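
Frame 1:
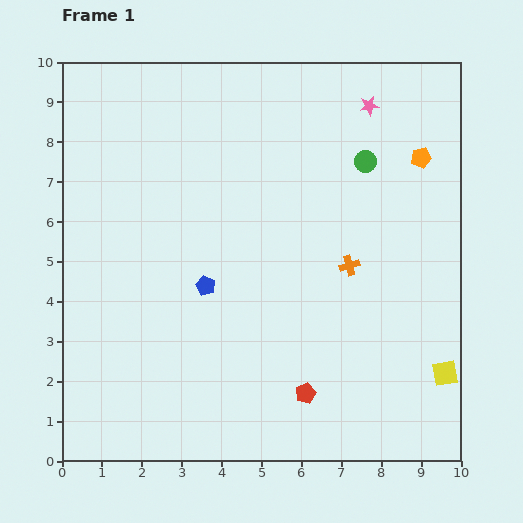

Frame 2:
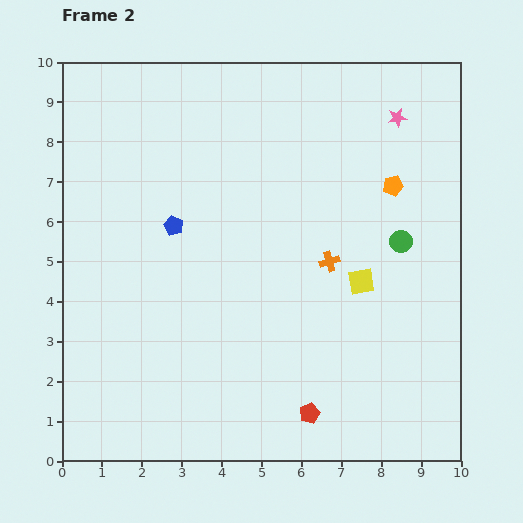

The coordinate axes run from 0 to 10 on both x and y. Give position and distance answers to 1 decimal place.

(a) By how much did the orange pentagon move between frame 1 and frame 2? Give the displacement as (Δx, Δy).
(-0.7, -0.7)

The orange pentagon was at (9.0, 7.6) in frame 1 and (8.3, 6.9) in frame 2.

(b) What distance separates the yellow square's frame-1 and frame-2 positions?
3.1

The yellow square moved from (9.6, 2.2) to (7.5, 4.5), a distance of √(2.1² + 2.3²) ≈ 3.1.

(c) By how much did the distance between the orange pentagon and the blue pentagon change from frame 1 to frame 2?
-0.7

Distance in frame 1: 6.3. Distance in frame 2: 5.6.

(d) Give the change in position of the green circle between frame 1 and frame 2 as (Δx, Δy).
(0.9, -2.0)

The green circle was at (7.6, 7.5) in frame 1 and (8.5, 5.5) in frame 2.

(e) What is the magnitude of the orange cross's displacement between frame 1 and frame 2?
0.5

The orange cross moved from (7.2, 4.9) to (6.7, 5.0), a distance of √(0.5² + 0.1²) ≈ 0.5.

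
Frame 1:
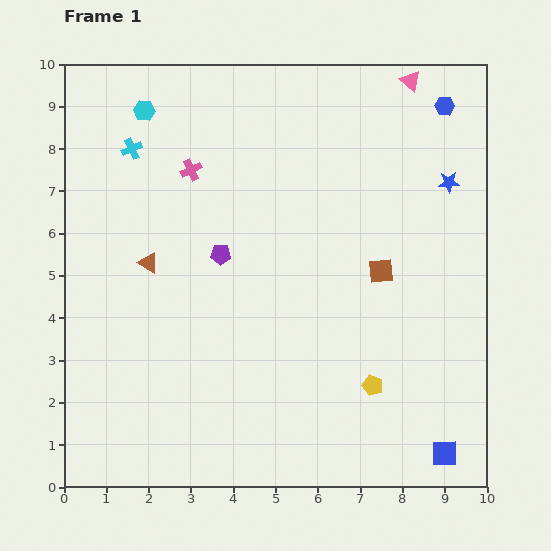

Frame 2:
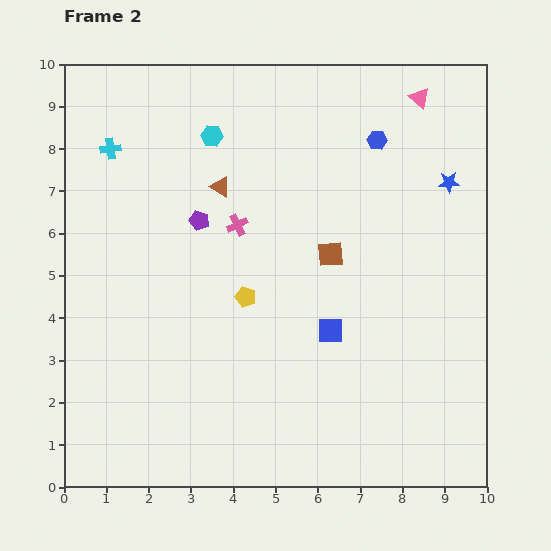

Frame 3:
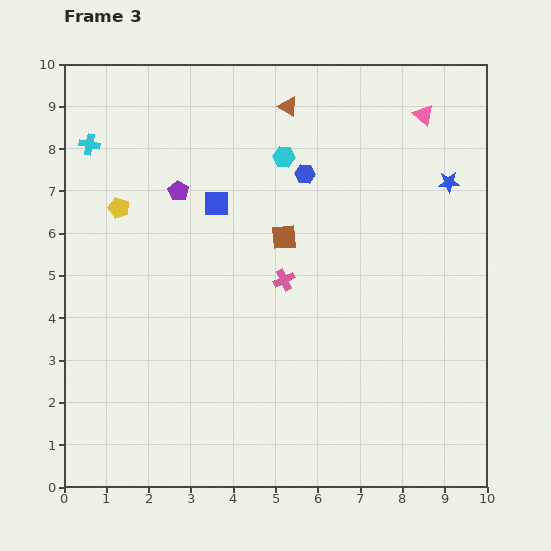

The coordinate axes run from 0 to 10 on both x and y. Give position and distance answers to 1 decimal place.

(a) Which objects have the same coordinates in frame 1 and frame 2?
the blue star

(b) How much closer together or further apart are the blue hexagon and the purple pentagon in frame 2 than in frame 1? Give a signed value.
-1.8

Distance in frame 1: 6.4. Distance in frame 2: 4.6.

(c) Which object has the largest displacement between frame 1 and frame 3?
the blue square

(moved 8.0; next 7.3)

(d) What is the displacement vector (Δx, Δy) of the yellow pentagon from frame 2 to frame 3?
(-3.0, 2.1)

The yellow pentagon was at (4.3, 4.5) in frame 2 and (1.3, 6.6) in frame 3.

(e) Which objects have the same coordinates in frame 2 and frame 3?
the blue star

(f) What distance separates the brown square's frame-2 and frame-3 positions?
1.2

The brown square moved from (6.3, 5.5) to (5.2, 5.9), a distance of √(1.1² + 0.4²) ≈ 1.2.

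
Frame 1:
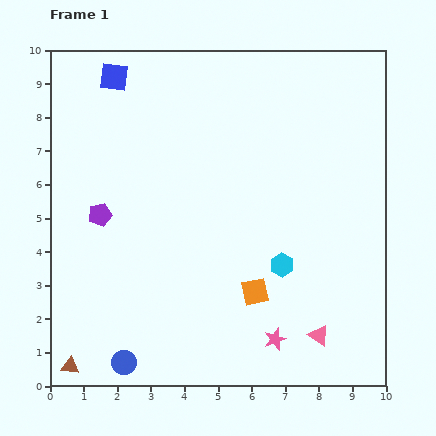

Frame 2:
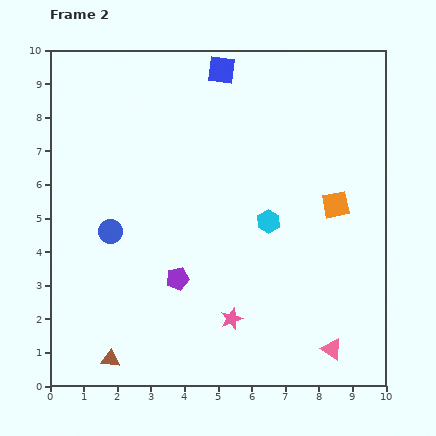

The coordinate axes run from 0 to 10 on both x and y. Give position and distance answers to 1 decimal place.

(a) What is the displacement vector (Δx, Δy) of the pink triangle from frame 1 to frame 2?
(0.4, -0.4)

The pink triangle was at (8.0, 1.5) in frame 1 and (8.4, 1.1) in frame 2.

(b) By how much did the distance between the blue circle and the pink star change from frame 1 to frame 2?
-0.2

Distance in frame 1: 4.6. Distance in frame 2: 4.4.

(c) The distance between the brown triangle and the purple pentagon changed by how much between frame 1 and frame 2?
-1.5

Distance in frame 1: 4.6. Distance in frame 2: 3.1.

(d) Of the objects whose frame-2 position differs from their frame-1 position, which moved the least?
the pink triangle

(moved 0.6)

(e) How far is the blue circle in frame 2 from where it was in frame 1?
3.9

The blue circle moved from (2.2, 0.7) to (1.8, 4.6), a distance of √(0.4² + 3.9²) ≈ 3.9.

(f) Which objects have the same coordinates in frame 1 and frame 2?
none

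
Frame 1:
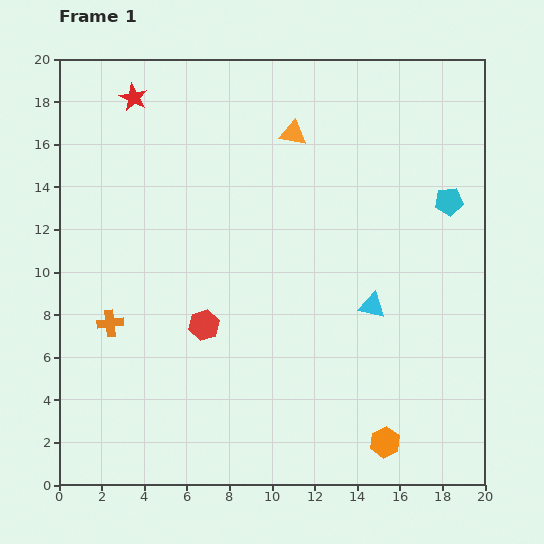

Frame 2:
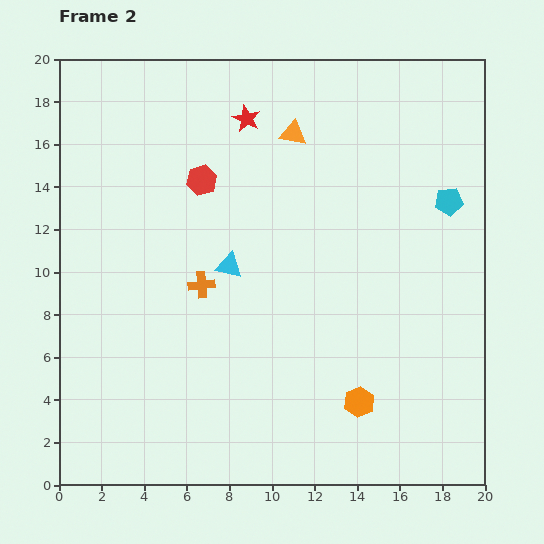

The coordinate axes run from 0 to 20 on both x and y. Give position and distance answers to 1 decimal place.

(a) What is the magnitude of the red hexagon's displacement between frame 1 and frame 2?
6.8

The red hexagon moved from (6.8, 7.5) to (6.7, 14.3), a distance of √(0.1² + 6.8²) ≈ 6.8.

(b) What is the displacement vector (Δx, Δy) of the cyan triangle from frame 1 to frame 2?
(-6.7, 1.9)

The cyan triangle was at (14.7, 8.4) in frame 1 and (8.0, 10.3) in frame 2.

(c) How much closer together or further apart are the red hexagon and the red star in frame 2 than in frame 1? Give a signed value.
-7.6

Distance in frame 1: 11.2. Distance in frame 2: 3.6.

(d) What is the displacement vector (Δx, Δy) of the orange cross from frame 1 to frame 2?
(4.3, 1.8)

The orange cross was at (2.4, 7.6) in frame 1 and (6.7, 9.4) in frame 2.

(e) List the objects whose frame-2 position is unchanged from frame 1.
the cyan pentagon, the orange triangle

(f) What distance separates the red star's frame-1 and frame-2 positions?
5.4

The red star moved from (3.5, 18.2) to (8.8, 17.2), a distance of √(5.3² + 1.0²) ≈ 5.4.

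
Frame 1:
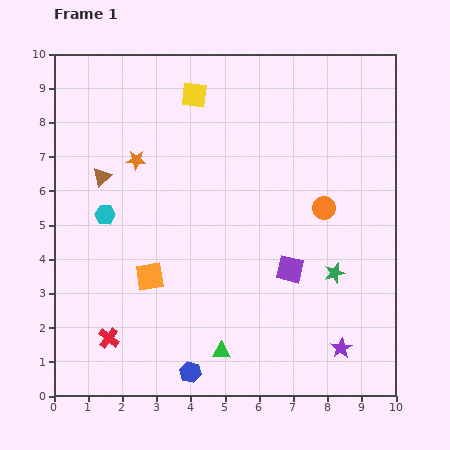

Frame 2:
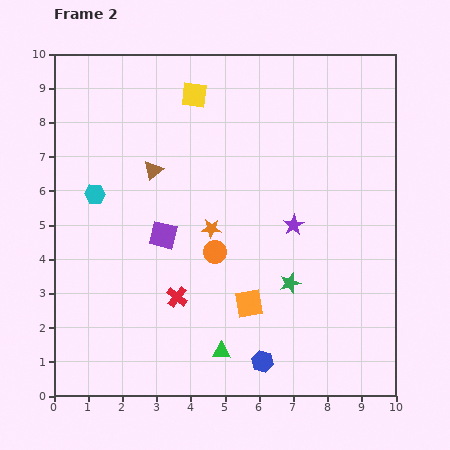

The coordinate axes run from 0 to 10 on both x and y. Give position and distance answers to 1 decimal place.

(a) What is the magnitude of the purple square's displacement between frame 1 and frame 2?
3.8

The purple square moved from (6.9, 3.7) to (3.2, 4.7), a distance of √(3.7² + 1.0²) ≈ 3.8.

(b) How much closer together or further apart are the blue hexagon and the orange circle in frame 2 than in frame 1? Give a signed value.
-2.7

Distance in frame 1: 6.2. Distance in frame 2: 3.5.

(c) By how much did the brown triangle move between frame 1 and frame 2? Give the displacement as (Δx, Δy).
(1.5, 0.2)

The brown triangle was at (1.4, 6.4) in frame 1 and (2.9, 6.6) in frame 2.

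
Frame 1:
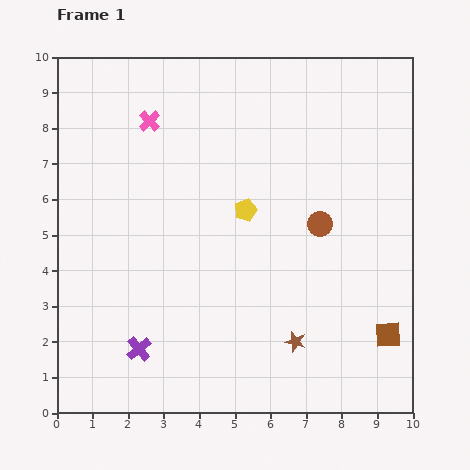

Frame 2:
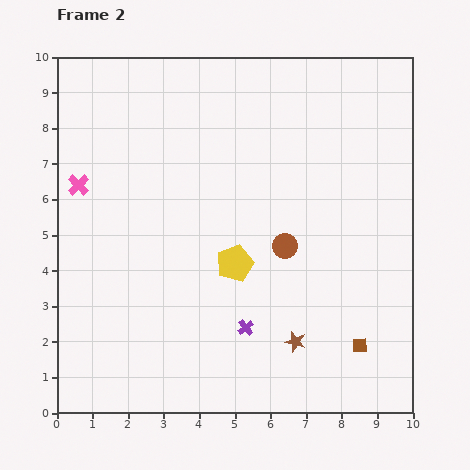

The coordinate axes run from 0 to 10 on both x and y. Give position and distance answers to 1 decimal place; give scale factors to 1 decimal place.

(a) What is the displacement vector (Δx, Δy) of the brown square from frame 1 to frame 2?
(-0.8, -0.3)

The brown square was at (9.3, 2.2) in frame 1 and (8.5, 1.9) in frame 2.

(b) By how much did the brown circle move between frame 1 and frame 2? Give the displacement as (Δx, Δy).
(-1.0, -0.6)

The brown circle was at (7.4, 5.3) in frame 1 and (6.4, 4.7) in frame 2.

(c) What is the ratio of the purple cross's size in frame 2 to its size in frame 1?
0.6×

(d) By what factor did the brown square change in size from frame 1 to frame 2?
0.6×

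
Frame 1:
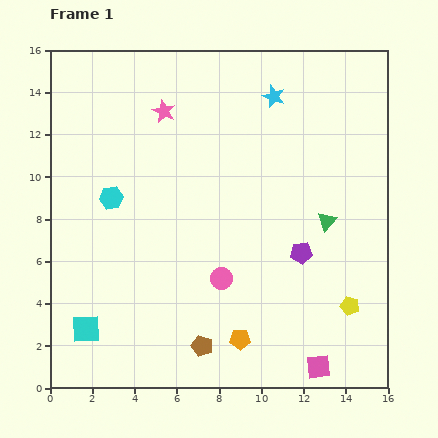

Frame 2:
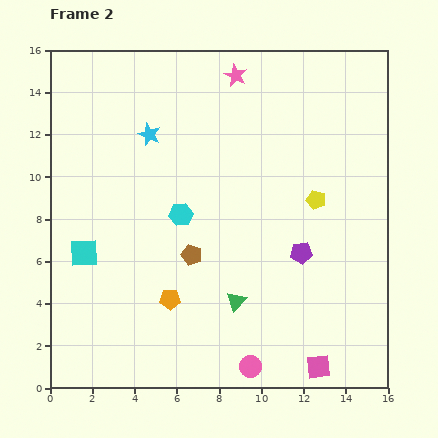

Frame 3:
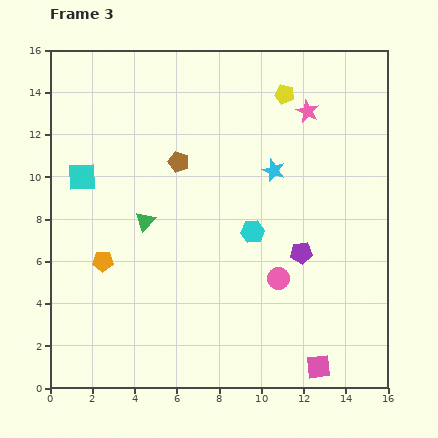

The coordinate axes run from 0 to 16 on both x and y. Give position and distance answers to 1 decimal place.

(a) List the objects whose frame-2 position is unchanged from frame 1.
the pink square, the purple pentagon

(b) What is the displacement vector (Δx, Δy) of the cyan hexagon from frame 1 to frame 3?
(6.7, -1.6)

The cyan hexagon was at (2.9, 9.0) in frame 1 and (9.6, 7.4) in frame 3.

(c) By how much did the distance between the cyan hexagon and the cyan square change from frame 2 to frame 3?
+3.6

Distance in frame 2: 4.9. Distance in frame 3: 8.5.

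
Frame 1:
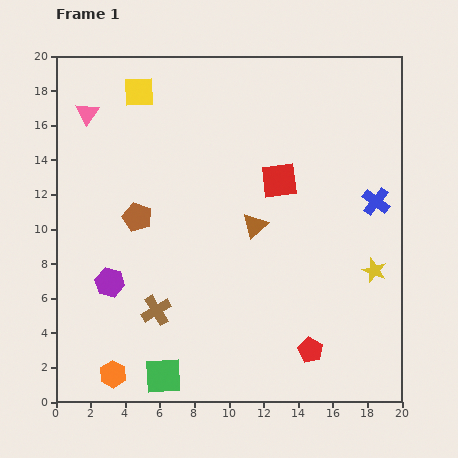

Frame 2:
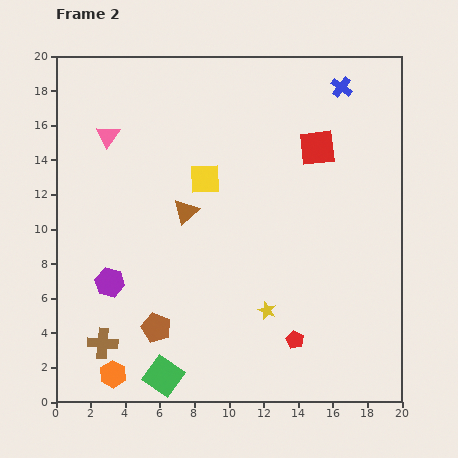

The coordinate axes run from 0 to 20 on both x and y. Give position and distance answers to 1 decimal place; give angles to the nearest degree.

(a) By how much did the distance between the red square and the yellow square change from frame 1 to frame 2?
-2.9

Distance in frame 1: 9.6. Distance in frame 2: 6.7.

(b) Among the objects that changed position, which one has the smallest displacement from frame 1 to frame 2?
the red pentagon

(moved 1.1)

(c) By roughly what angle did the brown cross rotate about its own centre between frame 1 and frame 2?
36° clockwise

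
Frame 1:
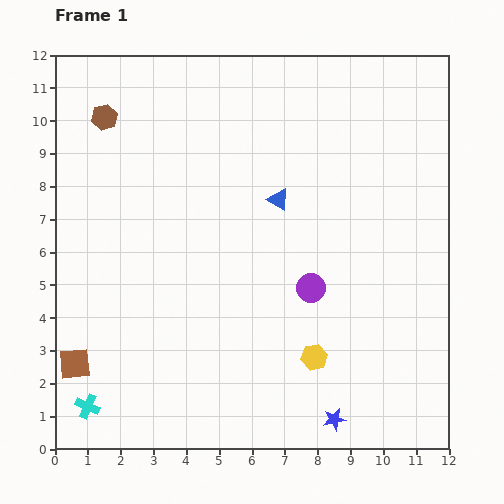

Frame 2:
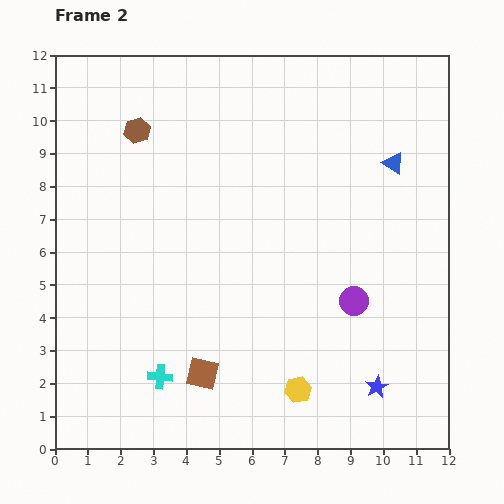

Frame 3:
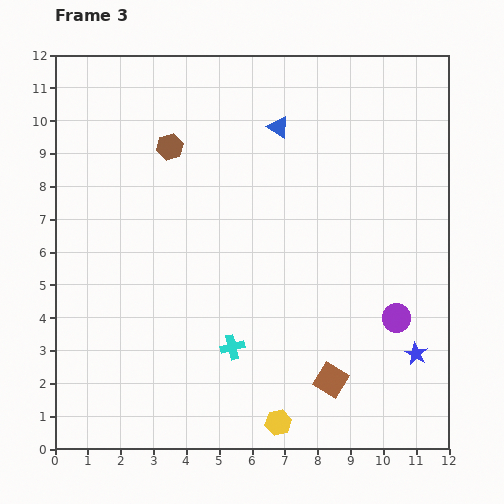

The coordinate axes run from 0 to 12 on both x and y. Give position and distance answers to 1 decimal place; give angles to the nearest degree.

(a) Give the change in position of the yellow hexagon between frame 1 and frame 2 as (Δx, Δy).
(-0.5, -1.0)

The yellow hexagon was at (7.9, 2.8) in frame 1 and (7.4, 1.8) in frame 2.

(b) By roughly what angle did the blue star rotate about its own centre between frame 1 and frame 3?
30° counter-clockwise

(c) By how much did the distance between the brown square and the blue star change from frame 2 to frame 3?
-2.6

Distance in frame 2: 5.3. Distance in frame 3: 2.7.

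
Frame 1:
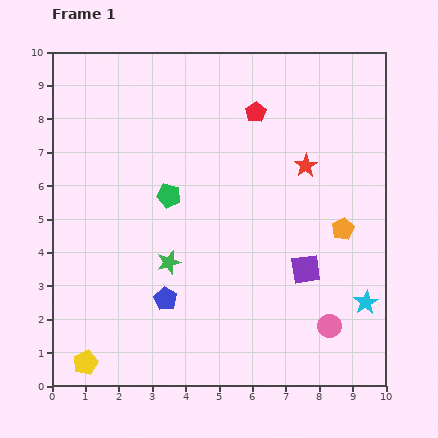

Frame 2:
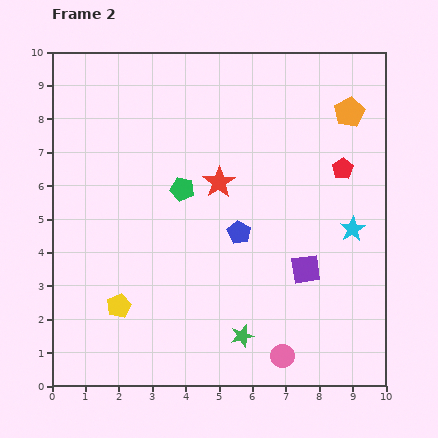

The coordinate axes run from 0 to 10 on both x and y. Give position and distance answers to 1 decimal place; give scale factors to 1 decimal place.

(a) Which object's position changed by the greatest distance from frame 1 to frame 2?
the orange pentagon

(moved 3.5; next 3.1)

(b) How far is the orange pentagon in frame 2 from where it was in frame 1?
3.5

The orange pentagon moved from (8.7, 4.7) to (8.9, 8.2), a distance of √(0.2² + 3.5²) ≈ 3.5.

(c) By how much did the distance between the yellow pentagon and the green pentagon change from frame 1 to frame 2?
-1.6

Distance in frame 1: 5.6. Distance in frame 2: 4.0.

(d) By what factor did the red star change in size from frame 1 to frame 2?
1.4×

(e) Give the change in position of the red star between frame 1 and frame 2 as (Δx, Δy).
(-2.6, -0.5)

The red star was at (7.6, 6.6) in frame 1 and (5.0, 6.1) in frame 2.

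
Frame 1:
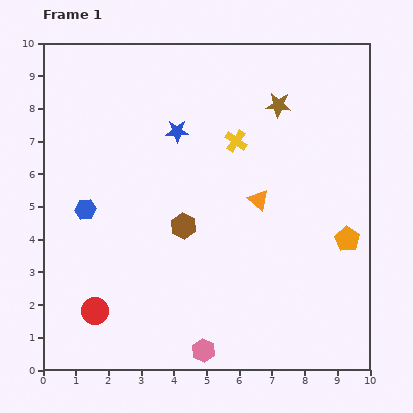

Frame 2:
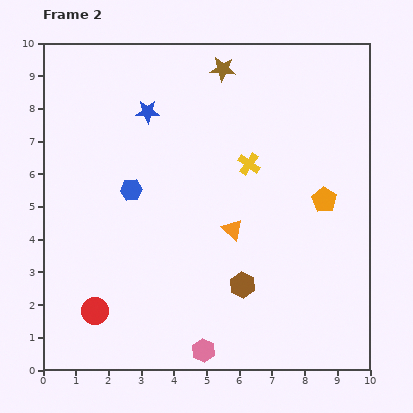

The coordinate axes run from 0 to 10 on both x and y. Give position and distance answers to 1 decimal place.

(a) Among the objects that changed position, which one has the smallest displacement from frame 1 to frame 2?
the yellow cross

(moved 0.8)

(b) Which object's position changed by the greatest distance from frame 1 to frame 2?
the brown hexagon

(moved 2.5; next 2.0)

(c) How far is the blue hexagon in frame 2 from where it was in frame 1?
1.5

The blue hexagon moved from (1.3, 4.9) to (2.7, 5.5), a distance of √(1.4² + 0.6²) ≈ 1.5.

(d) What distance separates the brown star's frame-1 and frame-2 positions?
2.0

The brown star moved from (7.2, 8.1) to (5.5, 9.2), a distance of √(1.7² + 1.1²) ≈ 2.0.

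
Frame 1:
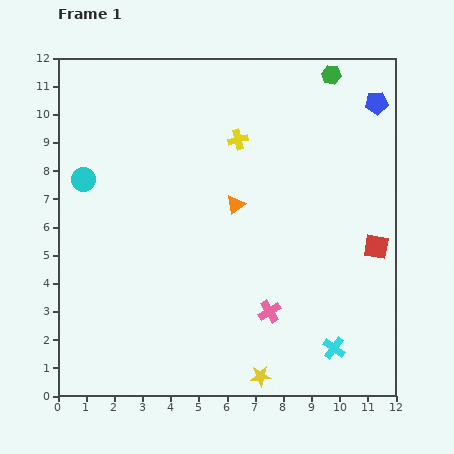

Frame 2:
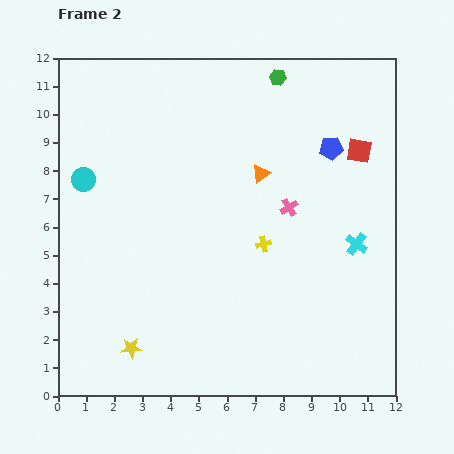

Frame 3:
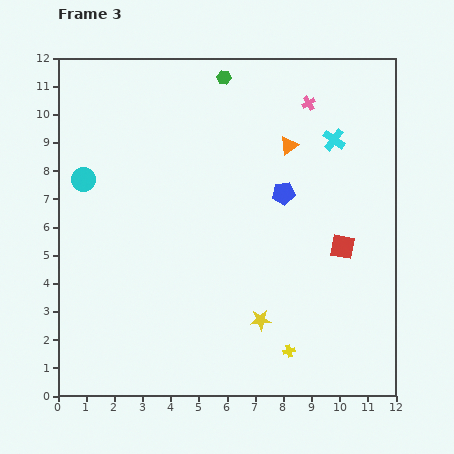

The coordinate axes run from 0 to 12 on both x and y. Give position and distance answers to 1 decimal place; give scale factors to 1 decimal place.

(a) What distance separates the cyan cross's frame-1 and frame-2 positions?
3.8

The cyan cross moved from (9.8, 1.7) to (10.6, 5.4), a distance of √(0.8² + 3.7²) ≈ 3.8.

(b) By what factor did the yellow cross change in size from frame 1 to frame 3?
0.6×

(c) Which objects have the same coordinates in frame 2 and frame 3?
the cyan circle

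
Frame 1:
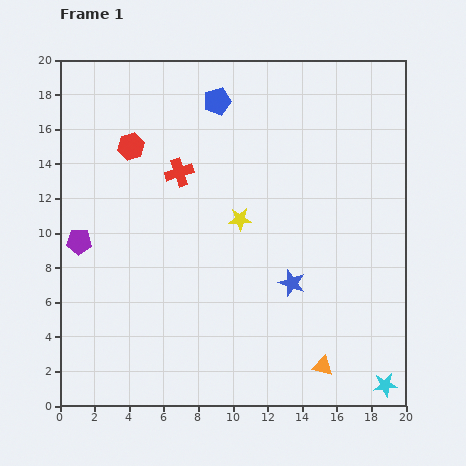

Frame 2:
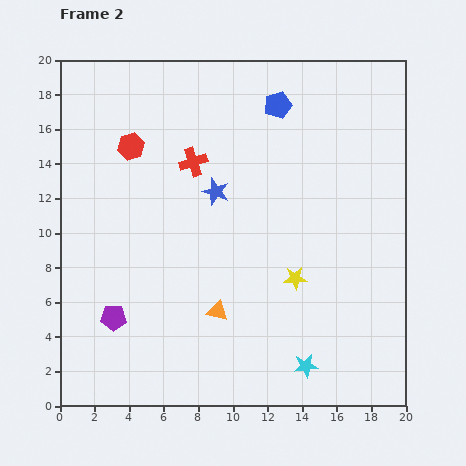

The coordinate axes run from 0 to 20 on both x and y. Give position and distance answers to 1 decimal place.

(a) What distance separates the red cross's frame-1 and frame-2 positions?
1.0

The red cross moved from (6.9, 13.5) to (7.7, 14.1), a distance of √(0.8² + 0.6²) ≈ 1.0.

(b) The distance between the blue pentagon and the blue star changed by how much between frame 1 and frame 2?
-5.1

Distance in frame 1: 11.3. Distance in frame 2: 6.2.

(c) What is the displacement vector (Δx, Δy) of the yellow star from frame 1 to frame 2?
(3.2, -3.4)

The yellow star was at (10.4, 10.8) in frame 1 and (13.6, 7.4) in frame 2.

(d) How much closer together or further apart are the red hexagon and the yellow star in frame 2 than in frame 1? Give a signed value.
+4.6

Distance in frame 1: 7.6. Distance in frame 2: 12.2.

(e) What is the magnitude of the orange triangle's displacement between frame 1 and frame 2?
6.9

The orange triangle moved from (15.2, 2.3) to (9.1, 5.5), a distance of √(6.1² + 3.2²) ≈ 6.9.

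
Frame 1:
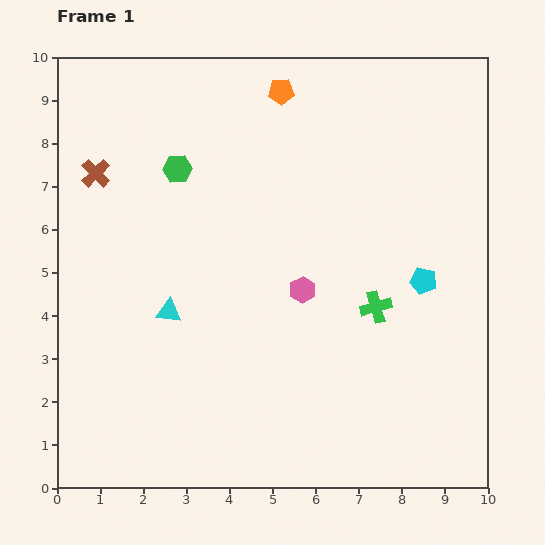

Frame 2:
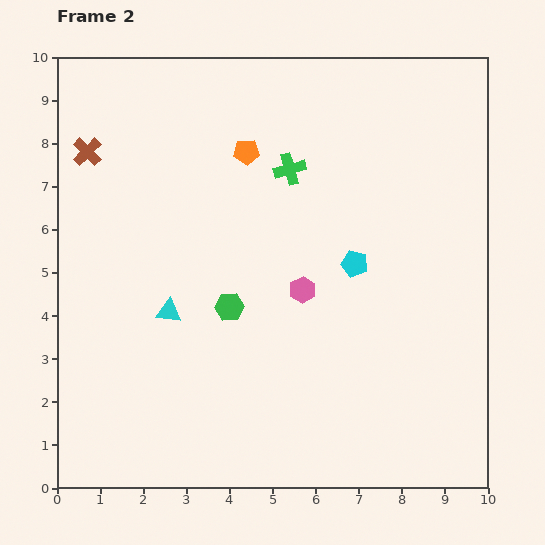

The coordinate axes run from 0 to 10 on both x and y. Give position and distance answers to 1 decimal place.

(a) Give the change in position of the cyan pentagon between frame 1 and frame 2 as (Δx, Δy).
(-1.6, 0.4)

The cyan pentagon was at (8.5, 4.8) in frame 1 and (6.9, 5.2) in frame 2.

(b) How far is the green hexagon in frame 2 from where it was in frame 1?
3.4

The green hexagon moved from (2.8, 7.4) to (4.0, 4.2), a distance of √(1.2² + 3.2²) ≈ 3.4.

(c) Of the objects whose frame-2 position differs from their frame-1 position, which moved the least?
the brown cross

(moved 0.5)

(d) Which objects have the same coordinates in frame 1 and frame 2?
the pink hexagon, the cyan triangle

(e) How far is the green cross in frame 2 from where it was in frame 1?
3.8

The green cross moved from (7.4, 4.2) to (5.4, 7.4), a distance of √(2.0² + 3.2²) ≈ 3.8.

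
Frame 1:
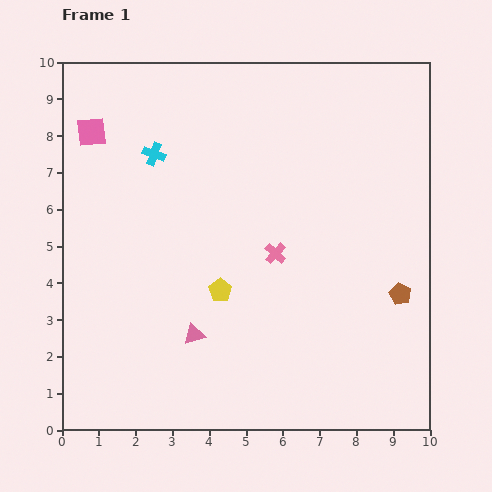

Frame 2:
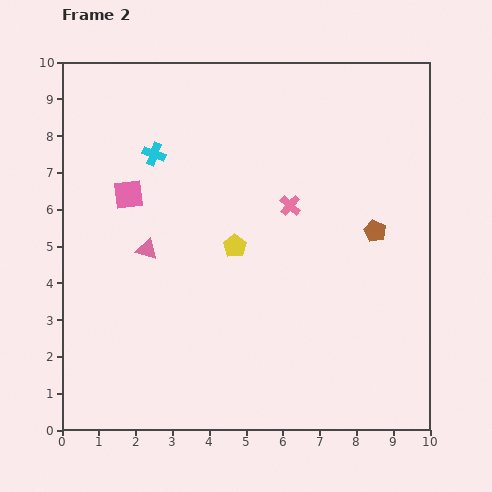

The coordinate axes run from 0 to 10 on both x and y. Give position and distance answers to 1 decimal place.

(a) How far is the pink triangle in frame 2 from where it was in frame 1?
2.6

The pink triangle moved from (3.6, 2.6) to (2.3, 4.9), a distance of √(1.3² + 2.3²) ≈ 2.6.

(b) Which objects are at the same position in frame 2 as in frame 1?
the cyan cross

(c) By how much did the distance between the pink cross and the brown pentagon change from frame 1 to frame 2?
-1.2

Distance in frame 1: 3.6. Distance in frame 2: 2.4.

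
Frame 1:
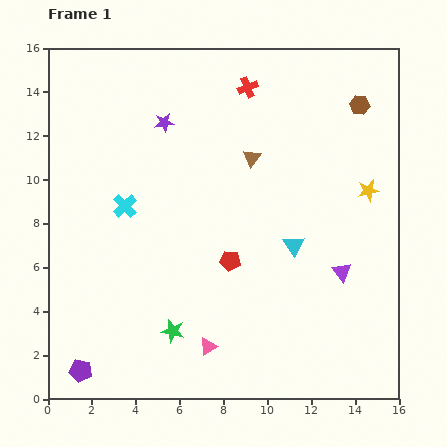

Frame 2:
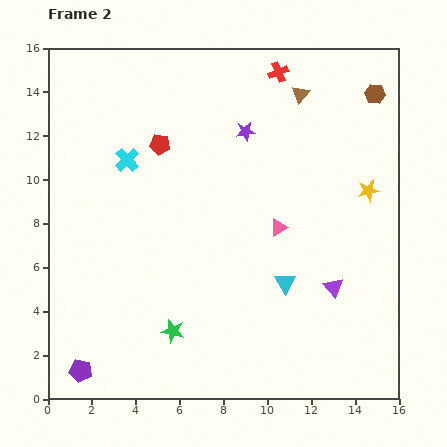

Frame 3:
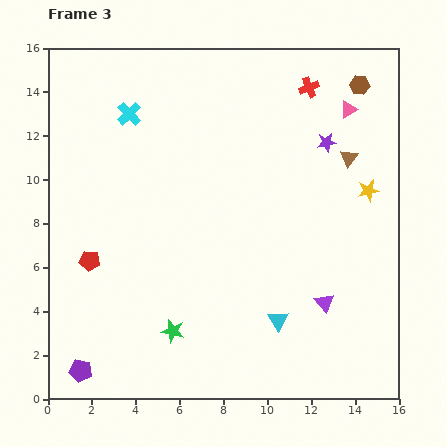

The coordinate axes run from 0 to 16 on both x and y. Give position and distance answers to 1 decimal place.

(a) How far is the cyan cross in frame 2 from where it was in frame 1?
2.1

The cyan cross moved from (3.5, 8.8) to (3.6, 10.9), a distance of √(0.1² + 2.1²) ≈ 2.1.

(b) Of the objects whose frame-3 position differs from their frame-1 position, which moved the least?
the brown hexagon

(moved 0.9)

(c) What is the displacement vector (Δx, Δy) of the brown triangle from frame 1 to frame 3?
(4.4, 0.0)

The brown triangle was at (9.3, 11.0) in frame 1 and (13.7, 11.0) in frame 3.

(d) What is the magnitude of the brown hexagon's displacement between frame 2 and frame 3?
0.8

The brown hexagon moved from (14.9, 13.9) to (14.2, 14.3), a distance of √(0.7² + 0.4²) ≈ 0.8.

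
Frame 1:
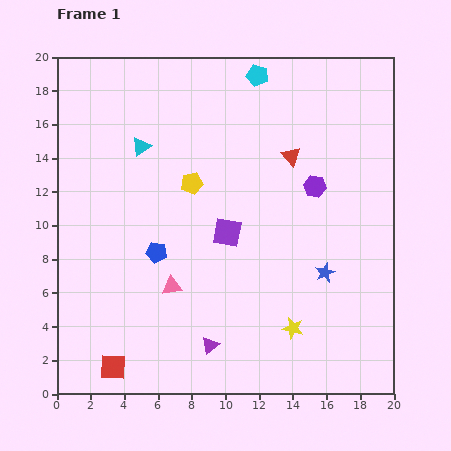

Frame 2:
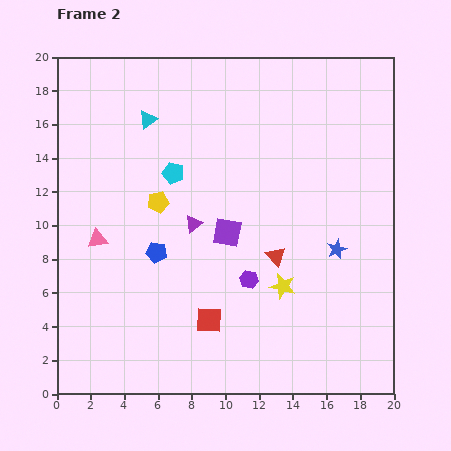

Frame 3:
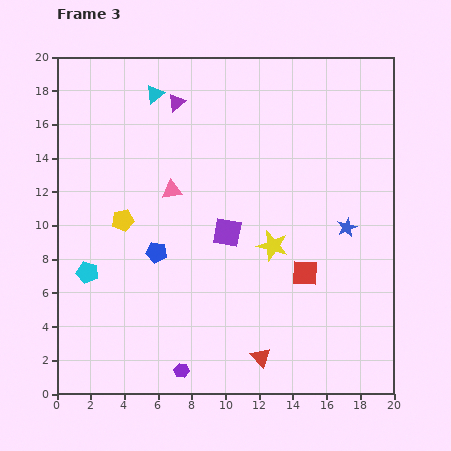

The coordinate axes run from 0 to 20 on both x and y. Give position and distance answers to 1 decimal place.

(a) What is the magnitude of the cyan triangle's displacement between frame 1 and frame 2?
1.6

The cyan triangle moved from (5.0, 14.7) to (5.4, 16.3), a distance of √(0.4² + 1.6²) ≈ 1.6.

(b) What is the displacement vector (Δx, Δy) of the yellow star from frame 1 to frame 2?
(-0.6, 2.5)

The yellow star was at (14.0, 3.9) in frame 1 and (13.4, 6.4) in frame 2.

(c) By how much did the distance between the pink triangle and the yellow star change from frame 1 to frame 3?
-0.8

Distance in frame 1: 7.6. Distance in frame 3: 6.8.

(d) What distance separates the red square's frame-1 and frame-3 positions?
12.7

The red square moved from (3.3, 1.6) to (14.7, 7.2), a distance of √(11.4² + 5.6²) ≈ 12.7.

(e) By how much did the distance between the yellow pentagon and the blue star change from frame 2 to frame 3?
+2.3

Distance in frame 2: 11.0. Distance in frame 3: 13.3.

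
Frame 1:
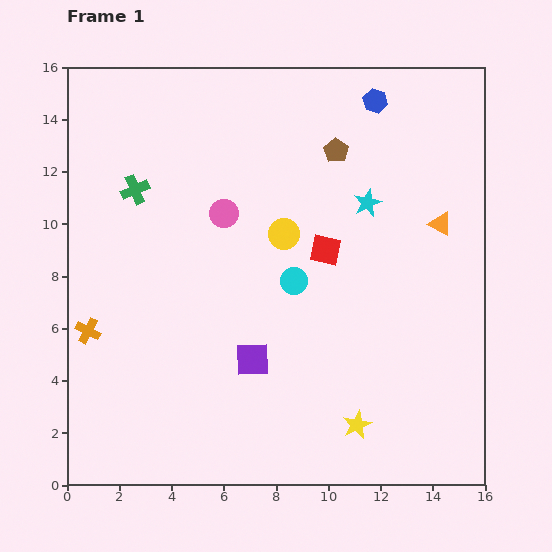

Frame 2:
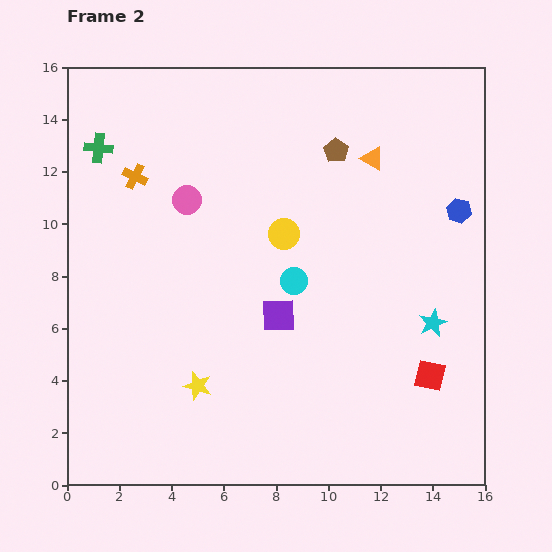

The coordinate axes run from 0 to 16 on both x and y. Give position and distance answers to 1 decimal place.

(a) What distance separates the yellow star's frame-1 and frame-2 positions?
6.3

The yellow star moved from (11.1, 2.3) to (5.0, 3.8), a distance of √(6.1² + 1.5²) ≈ 6.3.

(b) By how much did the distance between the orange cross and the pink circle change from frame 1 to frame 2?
-4.7

Distance in frame 1: 6.9. Distance in frame 2: 2.2.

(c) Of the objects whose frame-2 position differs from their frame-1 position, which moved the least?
the pink circle

(moved 1.5)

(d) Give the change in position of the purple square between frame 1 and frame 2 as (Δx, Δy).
(1.0, 1.7)

The purple square was at (7.1, 4.8) in frame 1 and (8.1, 6.5) in frame 2.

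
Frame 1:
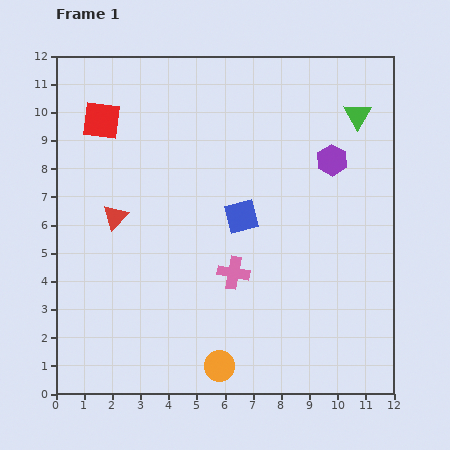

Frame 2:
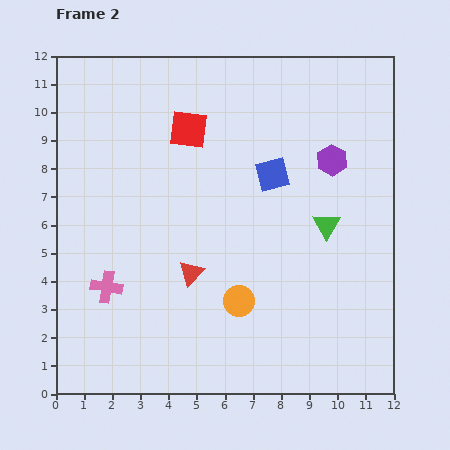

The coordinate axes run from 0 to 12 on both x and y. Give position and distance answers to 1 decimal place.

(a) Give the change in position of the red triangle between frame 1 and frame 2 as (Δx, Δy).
(2.7, -2.0)

The red triangle was at (2.1, 6.3) in frame 1 and (4.8, 4.3) in frame 2.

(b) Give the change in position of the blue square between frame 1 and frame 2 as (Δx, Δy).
(1.1, 1.5)

The blue square was at (6.6, 6.3) in frame 1 and (7.7, 7.8) in frame 2.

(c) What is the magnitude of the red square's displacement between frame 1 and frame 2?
3.1

The red square moved from (1.6, 9.7) to (4.7, 9.4), a distance of √(3.1² + 0.3²) ≈ 3.1.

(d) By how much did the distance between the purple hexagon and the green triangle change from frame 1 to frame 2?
+0.5

Distance in frame 1: 1.8. Distance in frame 2: 2.3.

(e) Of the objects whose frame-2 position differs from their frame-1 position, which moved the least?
the blue square

(moved 1.9)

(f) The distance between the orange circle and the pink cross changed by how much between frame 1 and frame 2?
+1.4

Distance in frame 1: 3.3. Distance in frame 2: 4.7.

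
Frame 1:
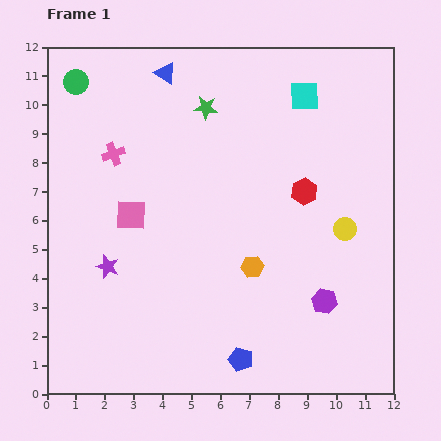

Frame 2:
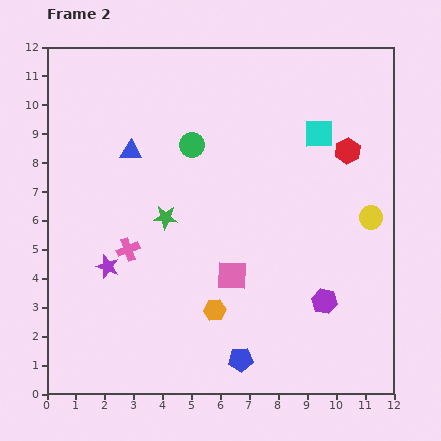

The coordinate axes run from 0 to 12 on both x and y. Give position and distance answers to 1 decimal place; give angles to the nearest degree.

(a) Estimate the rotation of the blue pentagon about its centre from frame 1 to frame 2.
23° counter-clockwise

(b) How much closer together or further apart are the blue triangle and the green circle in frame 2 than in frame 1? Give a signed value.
-1.0

Distance in frame 1: 3.1. Distance in frame 2: 2.1.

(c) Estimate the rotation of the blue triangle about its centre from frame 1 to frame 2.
32° counter-clockwise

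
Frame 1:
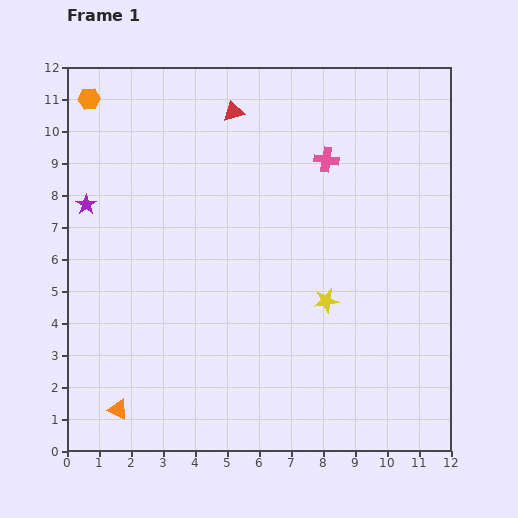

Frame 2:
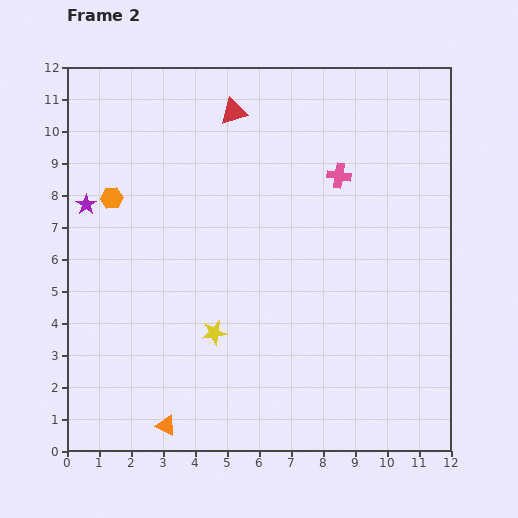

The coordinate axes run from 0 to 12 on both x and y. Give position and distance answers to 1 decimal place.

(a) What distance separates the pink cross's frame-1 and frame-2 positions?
0.6

The pink cross moved from (8.1, 9.1) to (8.5, 8.6), a distance of √(0.4² + 0.5²) ≈ 0.6.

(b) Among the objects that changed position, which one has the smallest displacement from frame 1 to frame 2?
the pink cross

(moved 0.6)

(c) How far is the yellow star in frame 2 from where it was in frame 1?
3.6

The yellow star moved from (8.1, 4.7) to (4.6, 3.7), a distance of √(3.5² + 1.0²) ≈ 3.6.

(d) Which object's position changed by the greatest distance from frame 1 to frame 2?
the yellow star

(moved 3.6; next 3.2)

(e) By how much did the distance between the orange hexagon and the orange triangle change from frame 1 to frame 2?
-2.4

Distance in frame 1: 9.7. Distance in frame 2: 7.3.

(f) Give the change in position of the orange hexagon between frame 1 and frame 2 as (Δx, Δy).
(0.7, -3.1)

The orange hexagon was at (0.7, 11.0) in frame 1 and (1.4, 7.9) in frame 2.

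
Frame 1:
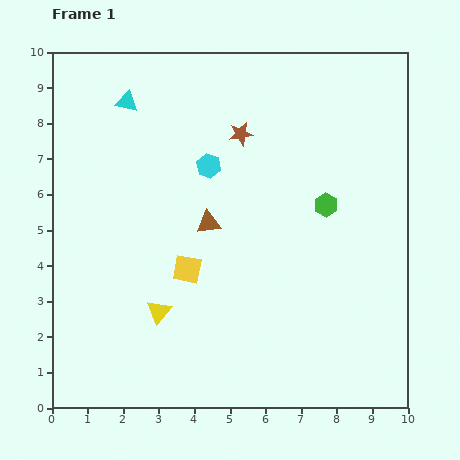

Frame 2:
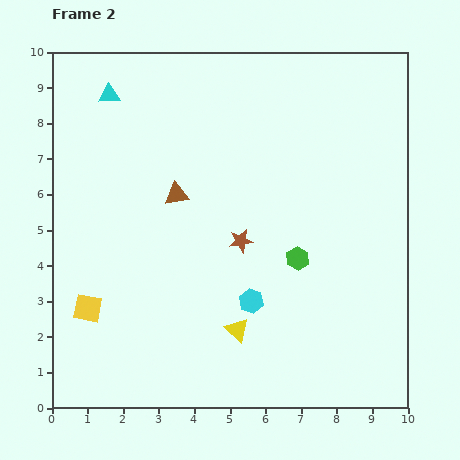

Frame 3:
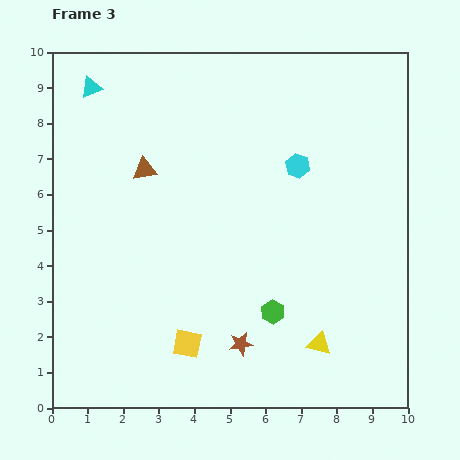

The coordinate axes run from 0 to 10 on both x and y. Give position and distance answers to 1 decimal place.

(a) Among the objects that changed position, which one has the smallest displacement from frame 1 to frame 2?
the cyan triangle

(moved 0.5)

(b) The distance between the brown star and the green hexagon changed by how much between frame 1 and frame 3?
-1.8

Distance in frame 1: 3.1. Distance in frame 3: 1.3.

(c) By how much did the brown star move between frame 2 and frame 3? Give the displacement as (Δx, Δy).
(0.0, -2.9)

The brown star was at (5.3, 4.7) in frame 2 and (5.3, 1.8) in frame 3.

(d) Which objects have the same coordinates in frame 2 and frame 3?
none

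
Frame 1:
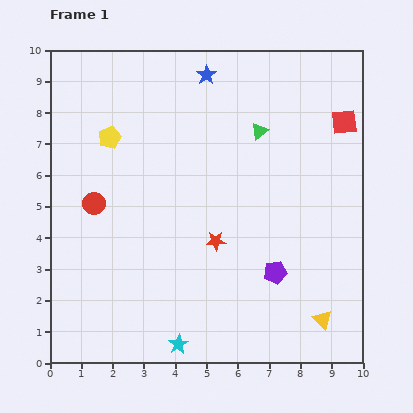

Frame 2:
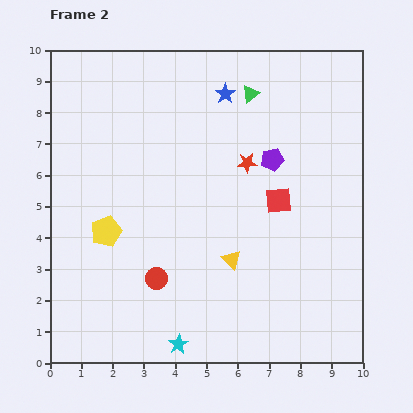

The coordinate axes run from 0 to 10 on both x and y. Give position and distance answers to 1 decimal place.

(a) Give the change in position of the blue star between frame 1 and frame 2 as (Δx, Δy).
(0.6, -0.6)

The blue star was at (5.0, 9.2) in frame 1 and (5.6, 8.6) in frame 2.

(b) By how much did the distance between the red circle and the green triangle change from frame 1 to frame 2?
+0.8

Distance in frame 1: 5.8. Distance in frame 2: 6.6.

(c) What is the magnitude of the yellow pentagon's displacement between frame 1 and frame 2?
3.0

The yellow pentagon moved from (1.9, 7.2) to (1.8, 4.2), a distance of √(0.1² + 3.0²) ≈ 3.0.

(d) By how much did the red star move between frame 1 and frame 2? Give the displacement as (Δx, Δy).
(1.0, 2.5)

The red star was at (5.3, 3.9) in frame 1 and (6.3, 6.4) in frame 2.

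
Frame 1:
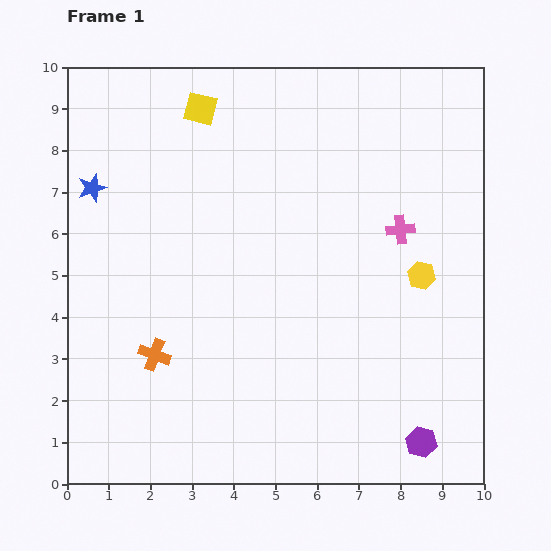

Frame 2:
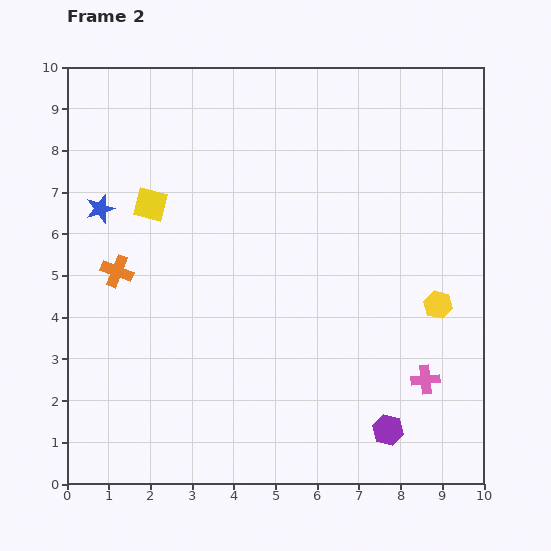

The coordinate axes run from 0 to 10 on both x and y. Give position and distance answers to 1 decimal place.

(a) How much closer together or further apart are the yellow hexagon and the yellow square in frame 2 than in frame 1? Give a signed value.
+0.7

Distance in frame 1: 6.6. Distance in frame 2: 7.3.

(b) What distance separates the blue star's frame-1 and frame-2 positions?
0.5

The blue star moved from (0.6, 7.1) to (0.8, 6.6), a distance of √(0.2² + 0.5²) ≈ 0.5.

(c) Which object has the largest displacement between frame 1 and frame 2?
the pink cross

(moved 3.6; next 2.6)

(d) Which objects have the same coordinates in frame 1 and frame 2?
none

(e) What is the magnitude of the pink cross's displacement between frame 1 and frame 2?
3.6

The pink cross moved from (8.0, 6.1) to (8.6, 2.5), a distance of √(0.6² + 3.6²) ≈ 3.6.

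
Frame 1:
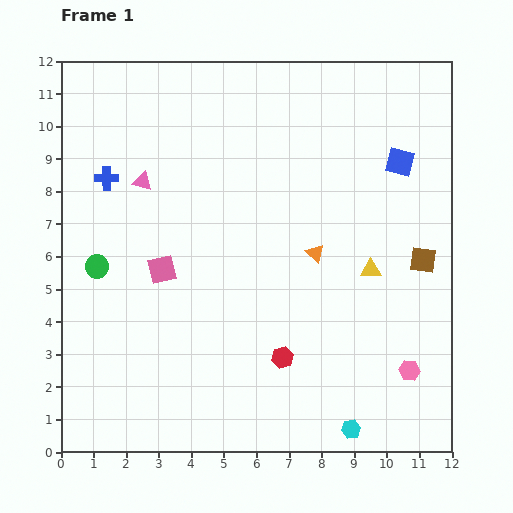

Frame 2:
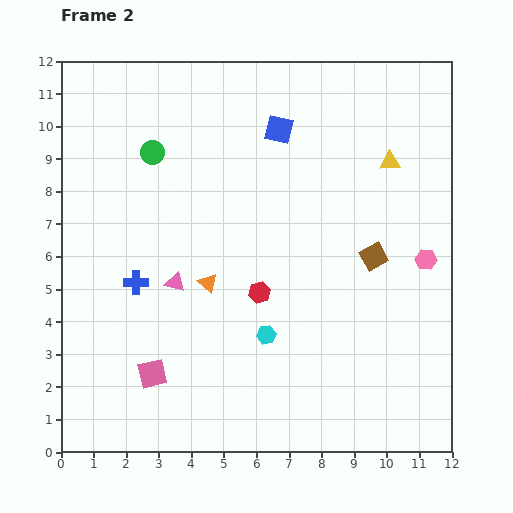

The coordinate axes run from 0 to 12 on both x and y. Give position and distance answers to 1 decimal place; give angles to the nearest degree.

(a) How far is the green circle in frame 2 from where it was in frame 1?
3.9

The green circle moved from (1.1, 5.7) to (2.8, 9.2), a distance of √(1.7² + 3.5²) ≈ 3.9.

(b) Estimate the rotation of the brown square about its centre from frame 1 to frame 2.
36° counter-clockwise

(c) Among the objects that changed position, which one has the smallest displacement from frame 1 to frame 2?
the brown square

(moved 1.5)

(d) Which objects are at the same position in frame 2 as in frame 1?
none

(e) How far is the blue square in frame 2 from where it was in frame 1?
3.8

The blue square moved from (10.4, 8.9) to (6.7, 9.9), a distance of √(3.7² + 1.0²) ≈ 3.8.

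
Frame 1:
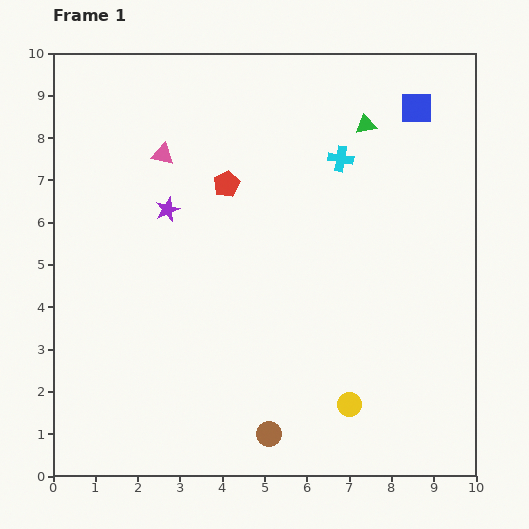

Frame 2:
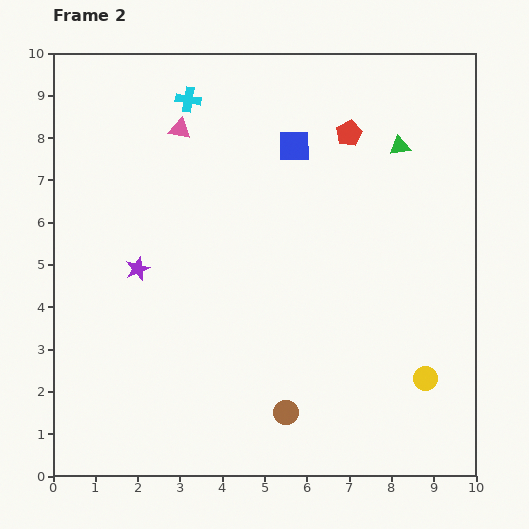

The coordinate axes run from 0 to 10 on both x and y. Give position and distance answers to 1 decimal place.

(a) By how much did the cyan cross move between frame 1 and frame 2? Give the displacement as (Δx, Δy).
(-3.6, 1.4)

The cyan cross was at (6.8, 7.5) in frame 1 and (3.2, 8.9) in frame 2.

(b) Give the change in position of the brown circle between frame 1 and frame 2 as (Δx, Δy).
(0.4, 0.5)

The brown circle was at (5.1, 1.0) in frame 1 and (5.5, 1.5) in frame 2.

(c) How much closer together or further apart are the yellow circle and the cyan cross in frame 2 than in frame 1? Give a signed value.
+2.9

Distance in frame 1: 5.8. Distance in frame 2: 8.7.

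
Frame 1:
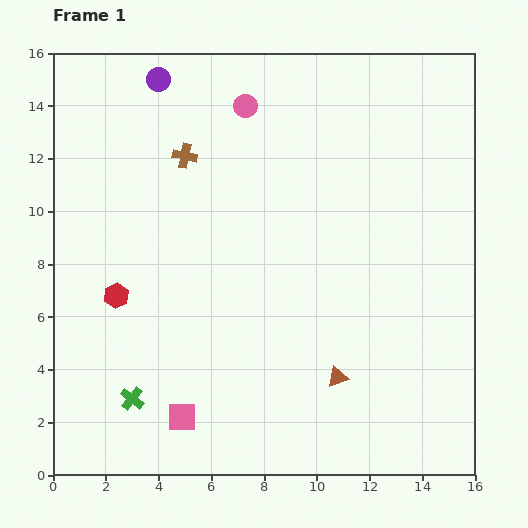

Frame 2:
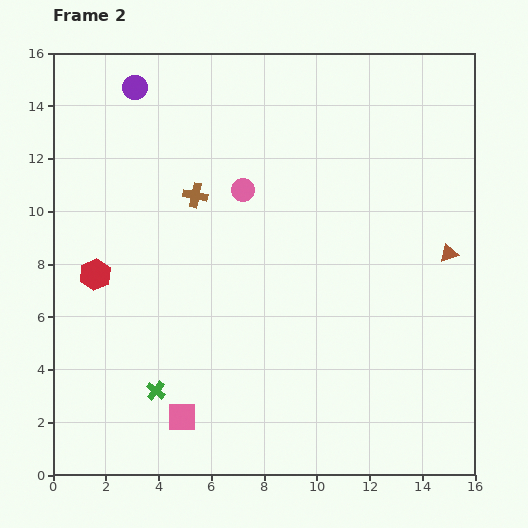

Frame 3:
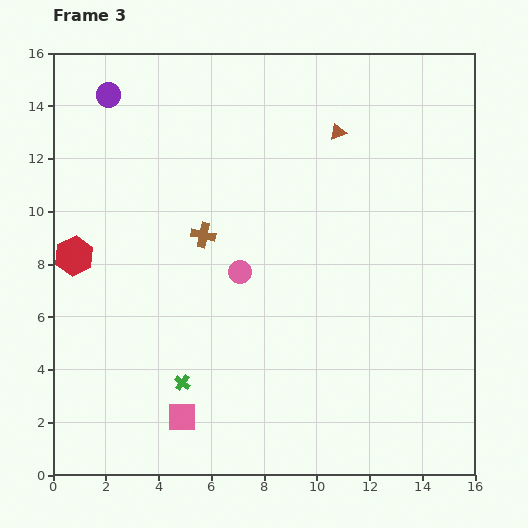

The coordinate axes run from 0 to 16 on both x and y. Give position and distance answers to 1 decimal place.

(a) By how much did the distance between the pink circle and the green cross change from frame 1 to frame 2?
-3.6

Distance in frame 1: 11.9. Distance in frame 2: 8.3.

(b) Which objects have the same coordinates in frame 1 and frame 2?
the pink square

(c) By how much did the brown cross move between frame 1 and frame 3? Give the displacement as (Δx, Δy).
(0.7, -3.0)

The brown cross was at (5.0, 12.1) in frame 1 and (5.7, 9.1) in frame 3.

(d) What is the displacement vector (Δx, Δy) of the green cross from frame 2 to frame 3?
(1.0, 0.3)

The green cross was at (3.9, 3.2) in frame 2 and (4.9, 3.5) in frame 3.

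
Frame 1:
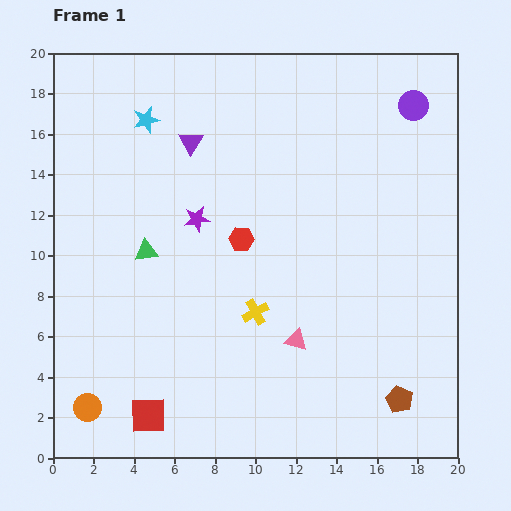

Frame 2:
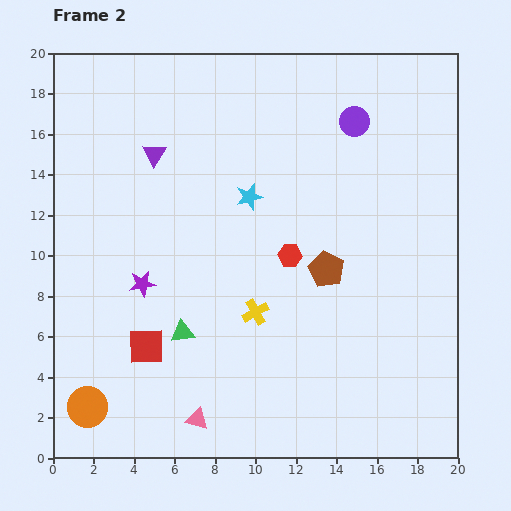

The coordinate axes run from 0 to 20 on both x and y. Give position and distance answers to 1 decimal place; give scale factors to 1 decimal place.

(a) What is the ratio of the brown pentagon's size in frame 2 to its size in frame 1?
1.3×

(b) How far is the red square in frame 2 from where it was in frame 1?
3.4

The red square moved from (4.7, 2.1) to (4.6, 5.5), a distance of √(0.1² + 3.4²) ≈ 3.4.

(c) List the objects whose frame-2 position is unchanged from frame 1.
the yellow cross, the orange circle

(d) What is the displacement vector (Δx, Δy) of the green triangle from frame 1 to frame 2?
(1.8, -4.0)

The green triangle was at (4.6, 10.2) in frame 1 and (6.4, 6.2) in frame 2.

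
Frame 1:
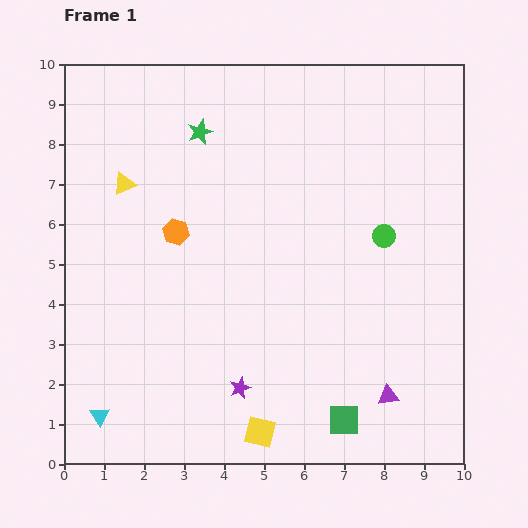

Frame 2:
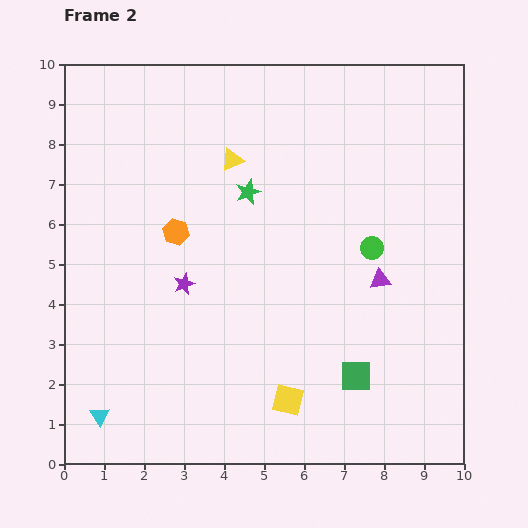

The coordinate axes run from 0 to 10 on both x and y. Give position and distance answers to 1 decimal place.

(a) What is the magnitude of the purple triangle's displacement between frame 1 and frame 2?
2.9

The purple triangle moved from (8.1, 1.7) to (7.9, 4.6), a distance of √(0.2² + 2.9²) ≈ 2.9.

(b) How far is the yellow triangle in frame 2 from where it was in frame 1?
2.8

The yellow triangle moved from (1.5, 7.0) to (4.2, 7.6), a distance of √(2.7² + 0.6²) ≈ 2.8.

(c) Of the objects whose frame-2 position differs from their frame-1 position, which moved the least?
the green circle

(moved 0.4)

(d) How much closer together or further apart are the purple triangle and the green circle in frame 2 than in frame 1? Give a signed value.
-3.2

Distance in frame 1: 4.0. Distance in frame 2: 0.8.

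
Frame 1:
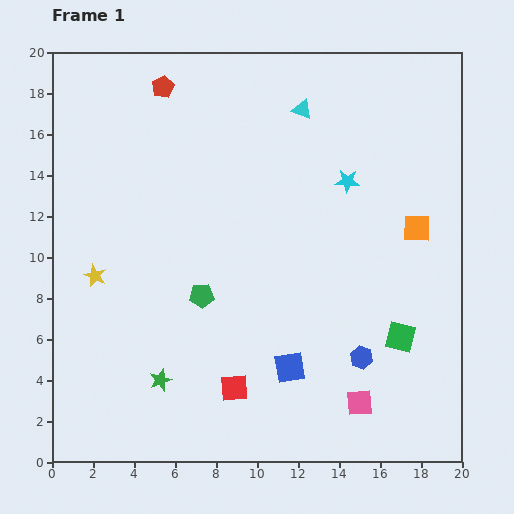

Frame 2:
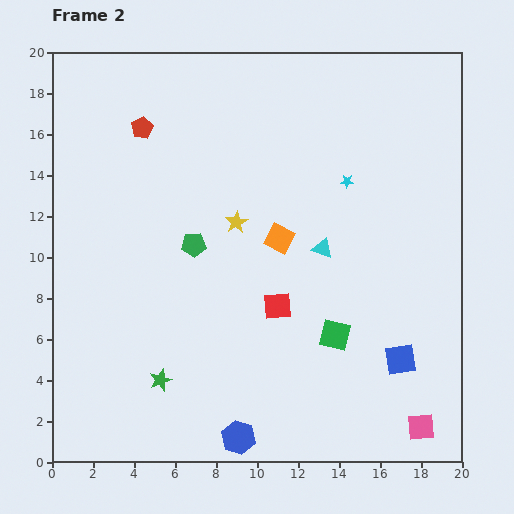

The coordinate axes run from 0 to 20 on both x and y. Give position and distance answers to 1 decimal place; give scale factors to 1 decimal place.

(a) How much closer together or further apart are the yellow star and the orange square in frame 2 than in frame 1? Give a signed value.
-13.7

Distance in frame 1: 15.9. Distance in frame 2: 2.2.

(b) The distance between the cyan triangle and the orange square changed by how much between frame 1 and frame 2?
-5.9

Distance in frame 1: 8.1. Distance in frame 2: 2.2.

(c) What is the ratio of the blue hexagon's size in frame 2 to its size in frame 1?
1.5×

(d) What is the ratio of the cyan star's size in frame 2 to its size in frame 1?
0.6×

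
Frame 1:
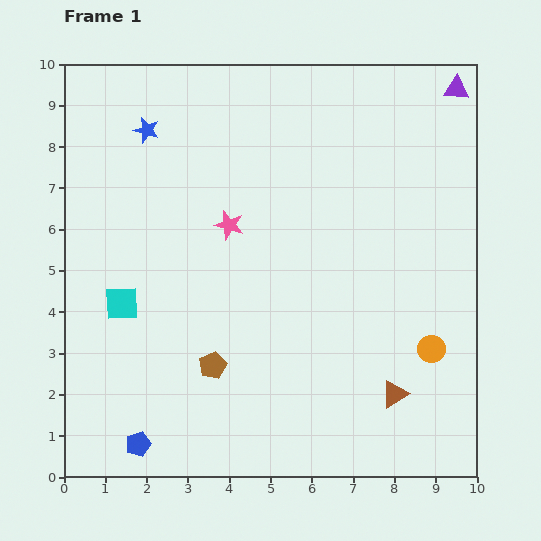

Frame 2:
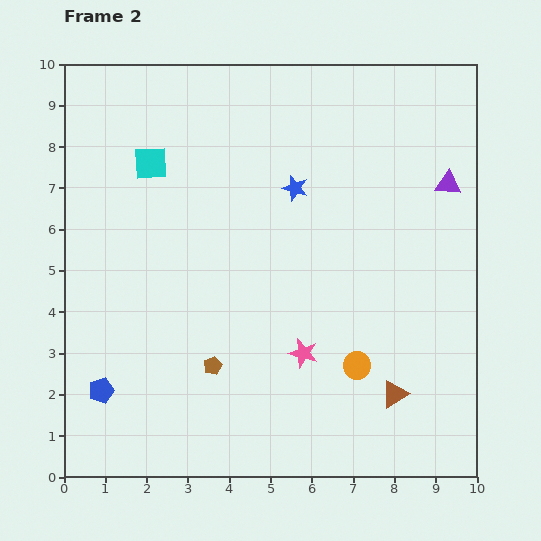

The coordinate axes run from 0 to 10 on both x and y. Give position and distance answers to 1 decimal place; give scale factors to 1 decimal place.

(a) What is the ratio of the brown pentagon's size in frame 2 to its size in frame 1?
0.7×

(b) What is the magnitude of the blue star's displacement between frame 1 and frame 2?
3.9

The blue star moved from (2.0, 8.4) to (5.6, 7.0), a distance of √(3.6² + 1.4²) ≈ 3.9.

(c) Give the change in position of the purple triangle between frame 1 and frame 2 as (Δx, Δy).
(-0.2, -2.3)

The purple triangle was at (9.5, 9.4) in frame 1 and (9.3, 7.1) in frame 2.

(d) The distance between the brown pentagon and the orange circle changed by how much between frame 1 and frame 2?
-1.8

Distance in frame 1: 5.3. Distance in frame 2: 3.5.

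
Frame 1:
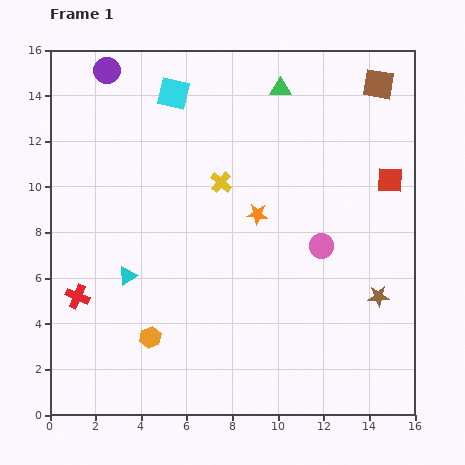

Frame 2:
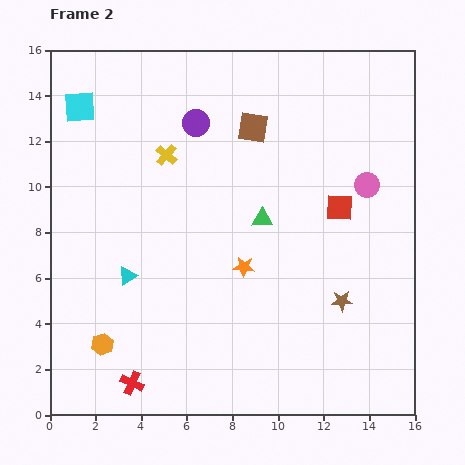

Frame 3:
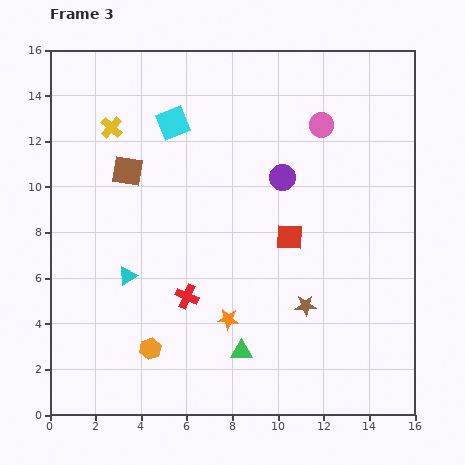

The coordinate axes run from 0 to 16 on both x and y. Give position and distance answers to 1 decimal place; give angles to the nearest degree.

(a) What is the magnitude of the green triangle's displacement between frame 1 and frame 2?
5.8

The green triangle moved from (10.1, 14.3) to (9.3, 8.6), a distance of √(0.8² + 5.7²) ≈ 5.8.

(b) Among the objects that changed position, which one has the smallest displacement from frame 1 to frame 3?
the orange hexagon

(moved 0.5)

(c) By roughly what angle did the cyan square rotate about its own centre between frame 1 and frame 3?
36° counter-clockwise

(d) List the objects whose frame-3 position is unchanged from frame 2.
the cyan triangle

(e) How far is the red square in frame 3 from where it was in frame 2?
2.6

The red square moved from (12.7, 9.1) to (10.5, 7.8), a distance of √(2.2² + 1.3²) ≈ 2.6.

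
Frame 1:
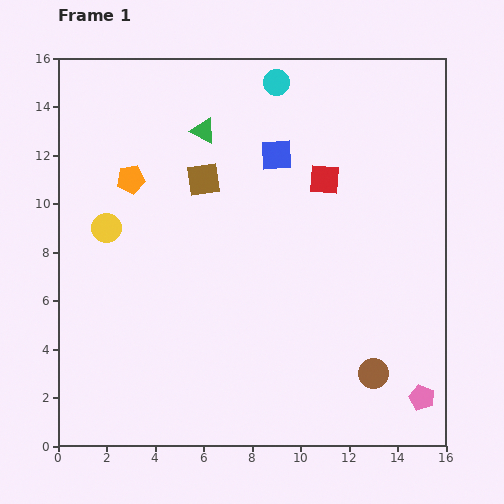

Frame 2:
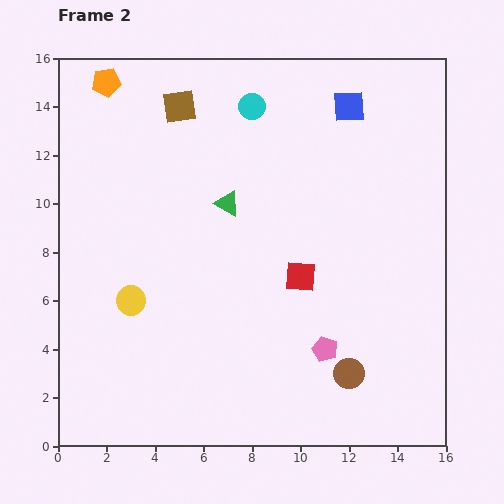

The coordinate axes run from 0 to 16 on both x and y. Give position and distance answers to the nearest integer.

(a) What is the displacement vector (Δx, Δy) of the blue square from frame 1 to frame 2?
(3, 2)

The blue square was at (9, 12) in frame 1 and (12, 14) in frame 2.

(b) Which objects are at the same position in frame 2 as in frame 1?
none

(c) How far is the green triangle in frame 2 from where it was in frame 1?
3

The green triangle moved from (6, 13) to (7, 10), a distance of √(1² + 3²) ≈ 3.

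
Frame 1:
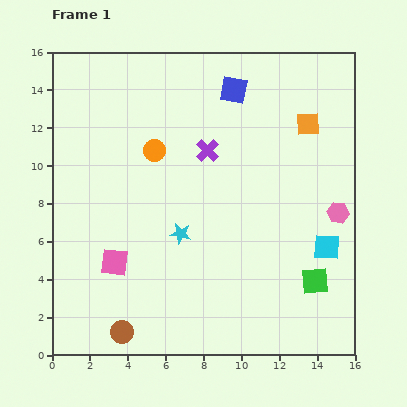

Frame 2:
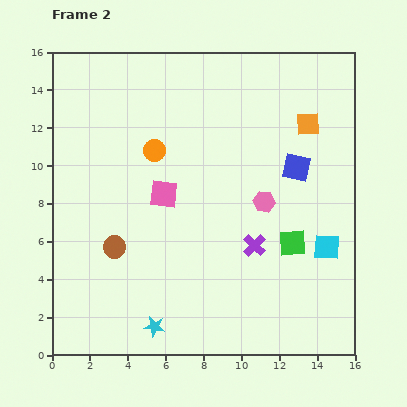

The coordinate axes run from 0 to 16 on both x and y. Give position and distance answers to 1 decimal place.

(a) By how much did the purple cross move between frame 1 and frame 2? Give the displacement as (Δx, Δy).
(2.5, -5.0)

The purple cross was at (8.2, 10.8) in frame 1 and (10.7, 5.8) in frame 2.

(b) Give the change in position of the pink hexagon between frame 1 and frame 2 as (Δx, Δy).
(-3.9, 0.6)

The pink hexagon was at (15.1, 7.5) in frame 1 and (11.2, 8.1) in frame 2.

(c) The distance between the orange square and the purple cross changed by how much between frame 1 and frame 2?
+1.5

Distance in frame 1: 5.5. Distance in frame 2: 7.0.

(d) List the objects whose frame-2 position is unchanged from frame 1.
the orange square, the cyan square, the orange circle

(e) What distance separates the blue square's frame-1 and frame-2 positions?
5.3

The blue square moved from (9.6, 14.0) to (12.9, 9.9), a distance of √(3.3² + 4.1²) ≈ 5.3.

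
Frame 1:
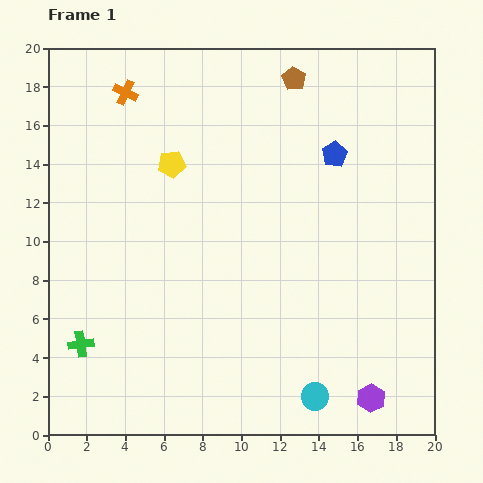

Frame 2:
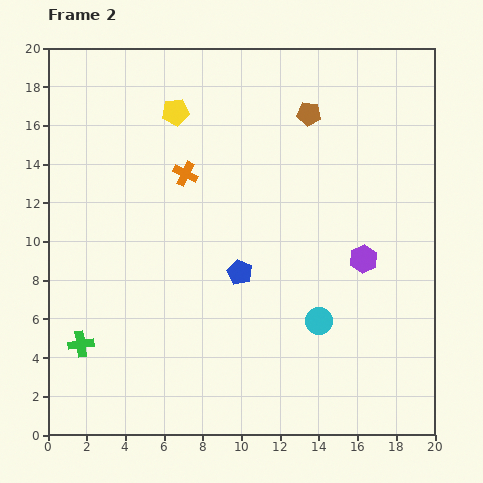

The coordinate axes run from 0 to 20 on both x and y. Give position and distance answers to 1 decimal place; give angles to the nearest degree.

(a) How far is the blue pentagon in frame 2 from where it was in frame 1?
7.8

The blue pentagon moved from (14.8, 14.5) to (9.9, 8.4), a distance of √(4.9² + 6.1²) ≈ 7.8.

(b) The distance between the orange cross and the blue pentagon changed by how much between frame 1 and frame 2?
-5.5

Distance in frame 1: 11.3. Distance in frame 2: 5.8.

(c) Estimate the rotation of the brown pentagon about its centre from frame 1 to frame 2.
25° counter-clockwise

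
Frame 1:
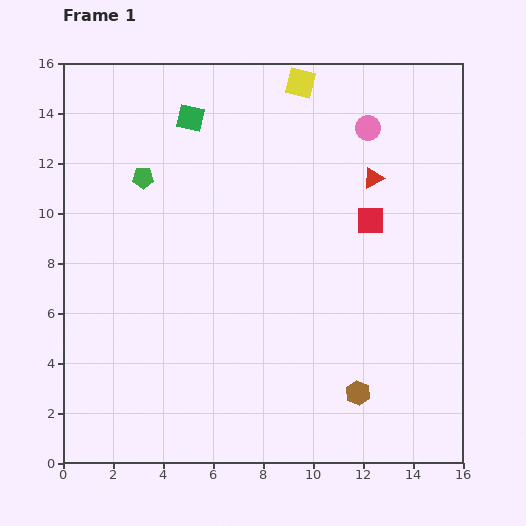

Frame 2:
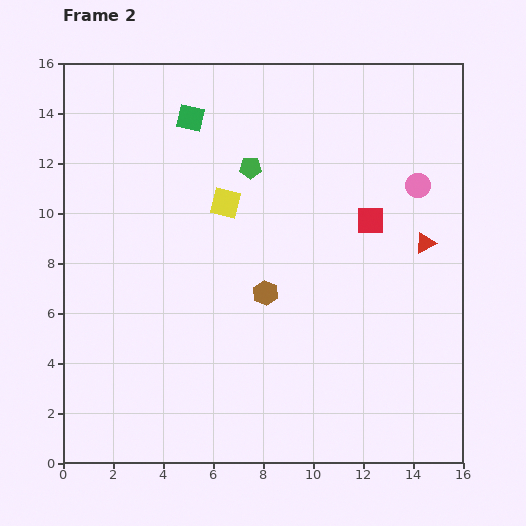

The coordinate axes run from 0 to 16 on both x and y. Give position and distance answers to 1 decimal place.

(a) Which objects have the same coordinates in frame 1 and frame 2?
the red square, the green square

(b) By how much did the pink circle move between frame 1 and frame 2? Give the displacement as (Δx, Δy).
(2.0, -2.3)

The pink circle was at (12.2, 13.4) in frame 1 and (14.2, 11.1) in frame 2.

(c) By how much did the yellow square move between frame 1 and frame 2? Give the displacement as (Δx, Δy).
(-3.0, -4.8)

The yellow square was at (9.5, 15.2) in frame 1 and (6.5, 10.4) in frame 2.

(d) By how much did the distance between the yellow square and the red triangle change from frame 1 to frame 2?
+3.4

Distance in frame 1: 4.8. Distance in frame 2: 8.2.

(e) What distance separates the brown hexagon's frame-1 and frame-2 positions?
5.4

The brown hexagon moved from (11.8, 2.8) to (8.1, 6.8), a distance of √(3.7² + 4.0²) ≈ 5.4.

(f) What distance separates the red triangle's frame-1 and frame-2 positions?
3.3

The red triangle moved from (12.4, 11.4) to (14.5, 8.8), a distance of √(2.1² + 2.6²) ≈ 3.3.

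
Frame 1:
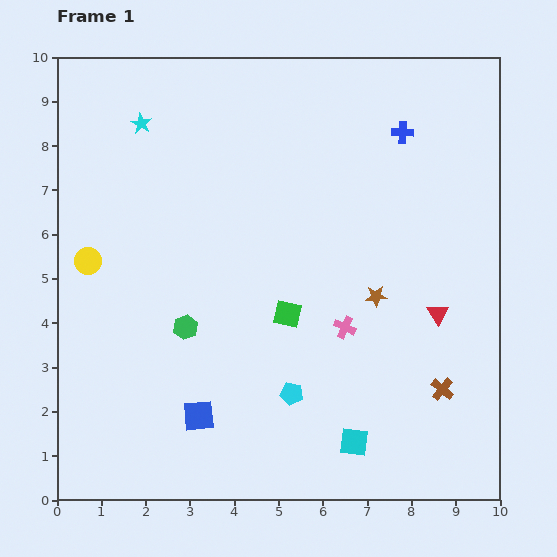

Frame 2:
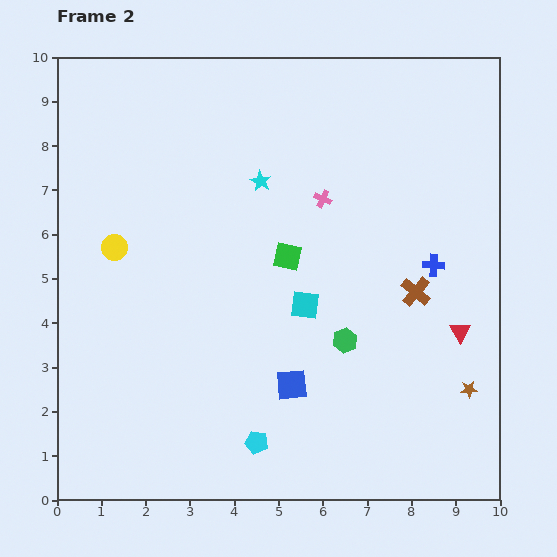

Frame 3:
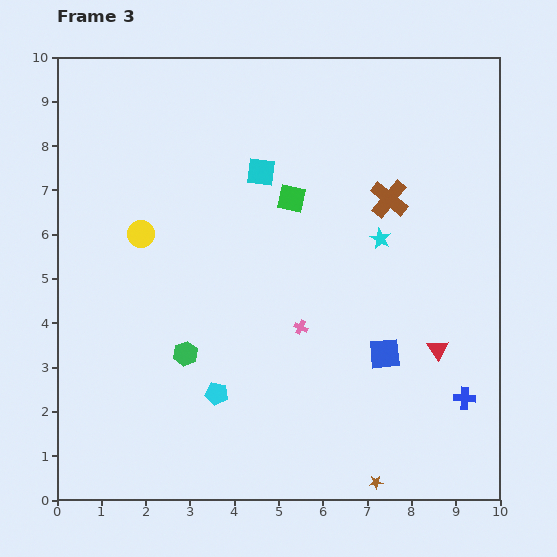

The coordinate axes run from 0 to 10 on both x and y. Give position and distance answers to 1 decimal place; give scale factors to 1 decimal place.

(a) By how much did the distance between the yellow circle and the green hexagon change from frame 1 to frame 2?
+2.9

Distance in frame 1: 2.7. Distance in frame 2: 5.6.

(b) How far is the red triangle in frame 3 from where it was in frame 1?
0.8

The red triangle moved from (8.6, 4.2) to (8.6, 3.4), a distance of √(0.0² + 0.8²) ≈ 0.8.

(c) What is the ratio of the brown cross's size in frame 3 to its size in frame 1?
1.7×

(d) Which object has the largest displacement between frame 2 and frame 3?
the green hexagon

(moved 3.6; next 3.2)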